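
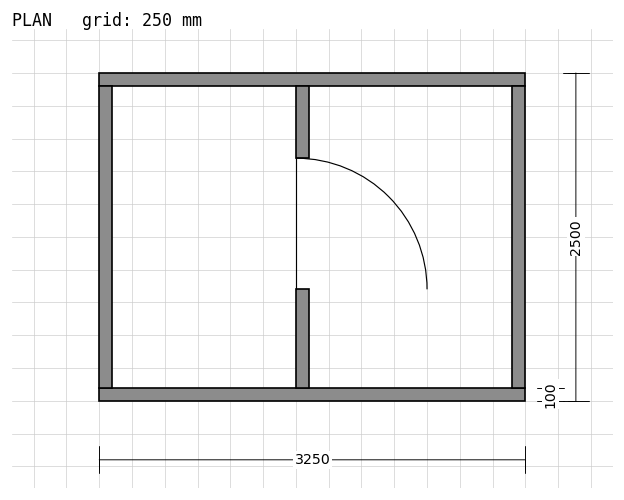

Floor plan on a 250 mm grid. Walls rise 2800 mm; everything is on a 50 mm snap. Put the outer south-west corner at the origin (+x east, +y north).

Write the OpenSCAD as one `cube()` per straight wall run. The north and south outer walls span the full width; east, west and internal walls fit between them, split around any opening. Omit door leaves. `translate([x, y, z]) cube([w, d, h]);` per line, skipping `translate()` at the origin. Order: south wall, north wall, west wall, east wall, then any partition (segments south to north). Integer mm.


cube([3250, 100, 2800]);
translate([0, 2400, 0]) cube([3250, 100, 2800]);
translate([0, 100, 0]) cube([100, 2300, 2800]);
translate([3150, 100, 0]) cube([100, 2300, 2800]);
translate([1500, 100, 0]) cube([100, 750, 2800]);
translate([1500, 1850, 0]) cube([100, 550, 2800]);


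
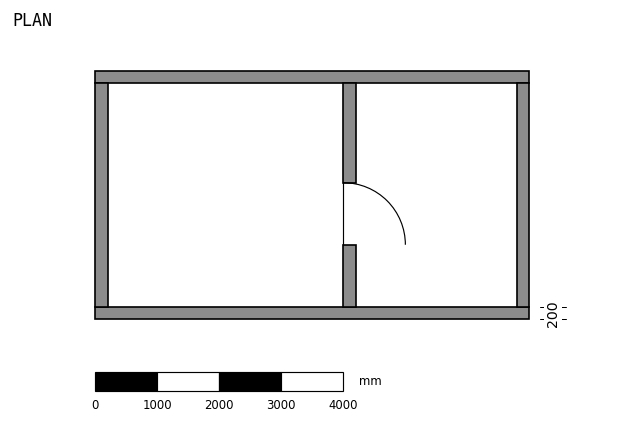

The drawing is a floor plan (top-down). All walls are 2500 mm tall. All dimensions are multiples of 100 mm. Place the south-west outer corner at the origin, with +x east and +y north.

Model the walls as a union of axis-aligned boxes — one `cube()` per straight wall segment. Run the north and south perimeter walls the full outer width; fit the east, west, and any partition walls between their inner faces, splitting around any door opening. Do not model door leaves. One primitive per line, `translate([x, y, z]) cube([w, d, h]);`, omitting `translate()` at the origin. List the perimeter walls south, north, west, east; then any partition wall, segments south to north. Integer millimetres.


cube([7000, 200, 2500]);
translate([0, 3800, 0]) cube([7000, 200, 2500]);
translate([0, 200, 0]) cube([200, 3600, 2500]);
translate([6800, 200, 0]) cube([200, 3600, 2500]);
translate([4000, 200, 0]) cube([200, 1000, 2500]);
translate([4000, 2200, 0]) cube([200, 1600, 2500]);


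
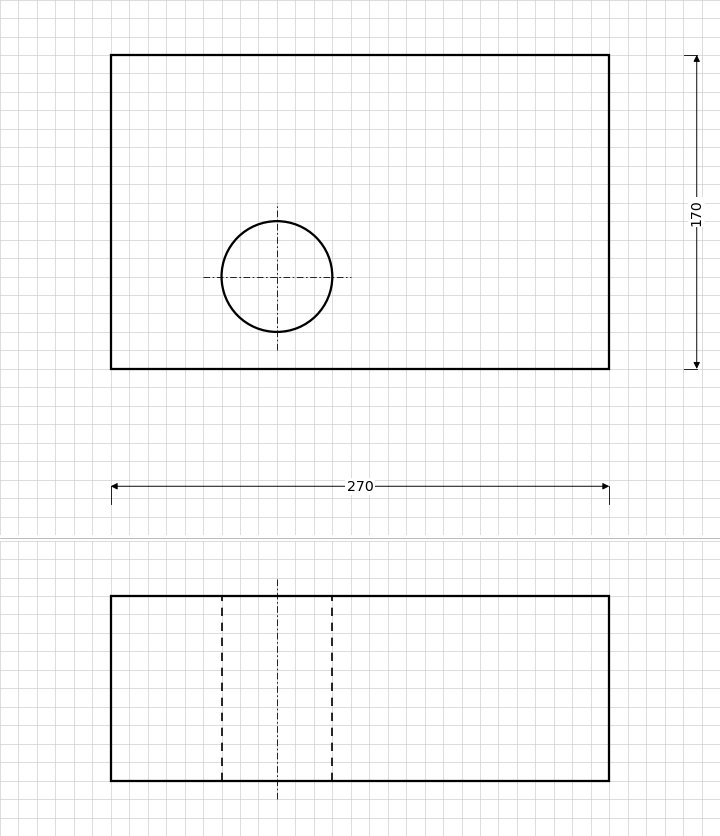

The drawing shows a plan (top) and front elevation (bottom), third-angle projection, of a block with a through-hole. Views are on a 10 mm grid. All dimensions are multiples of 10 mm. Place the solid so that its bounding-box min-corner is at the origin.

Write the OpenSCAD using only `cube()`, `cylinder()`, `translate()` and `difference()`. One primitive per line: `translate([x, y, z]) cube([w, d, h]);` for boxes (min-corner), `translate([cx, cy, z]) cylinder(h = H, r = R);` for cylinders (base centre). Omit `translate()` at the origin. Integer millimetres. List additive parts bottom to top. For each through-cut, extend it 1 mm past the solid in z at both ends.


difference() {
  cube([270, 170, 100]);
  translate([90, 50, -1]) cylinder(h = 102, r = 30);
}


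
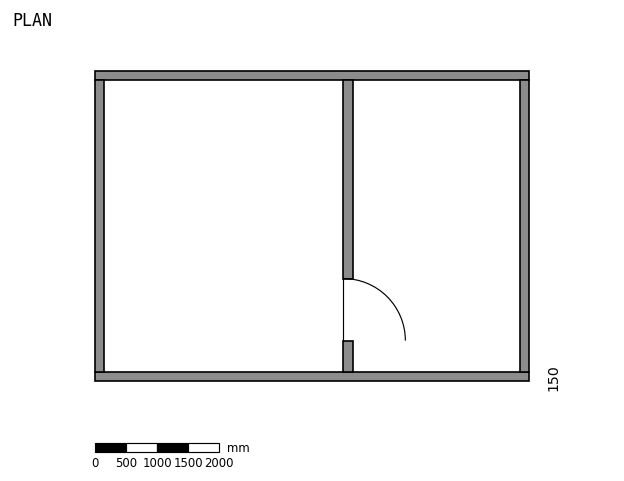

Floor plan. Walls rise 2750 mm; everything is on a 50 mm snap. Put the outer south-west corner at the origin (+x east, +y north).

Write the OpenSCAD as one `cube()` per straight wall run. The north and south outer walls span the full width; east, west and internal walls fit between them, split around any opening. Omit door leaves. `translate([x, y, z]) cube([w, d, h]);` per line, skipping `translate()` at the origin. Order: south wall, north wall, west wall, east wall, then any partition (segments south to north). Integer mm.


cube([7000, 150, 2750]);
translate([0, 4850, 0]) cube([7000, 150, 2750]);
translate([0, 150, 0]) cube([150, 4700, 2750]);
translate([6850, 150, 0]) cube([150, 4700, 2750]);
translate([4000, 150, 0]) cube([150, 500, 2750]);
translate([4000, 1650, 0]) cube([150, 3200, 2750]);


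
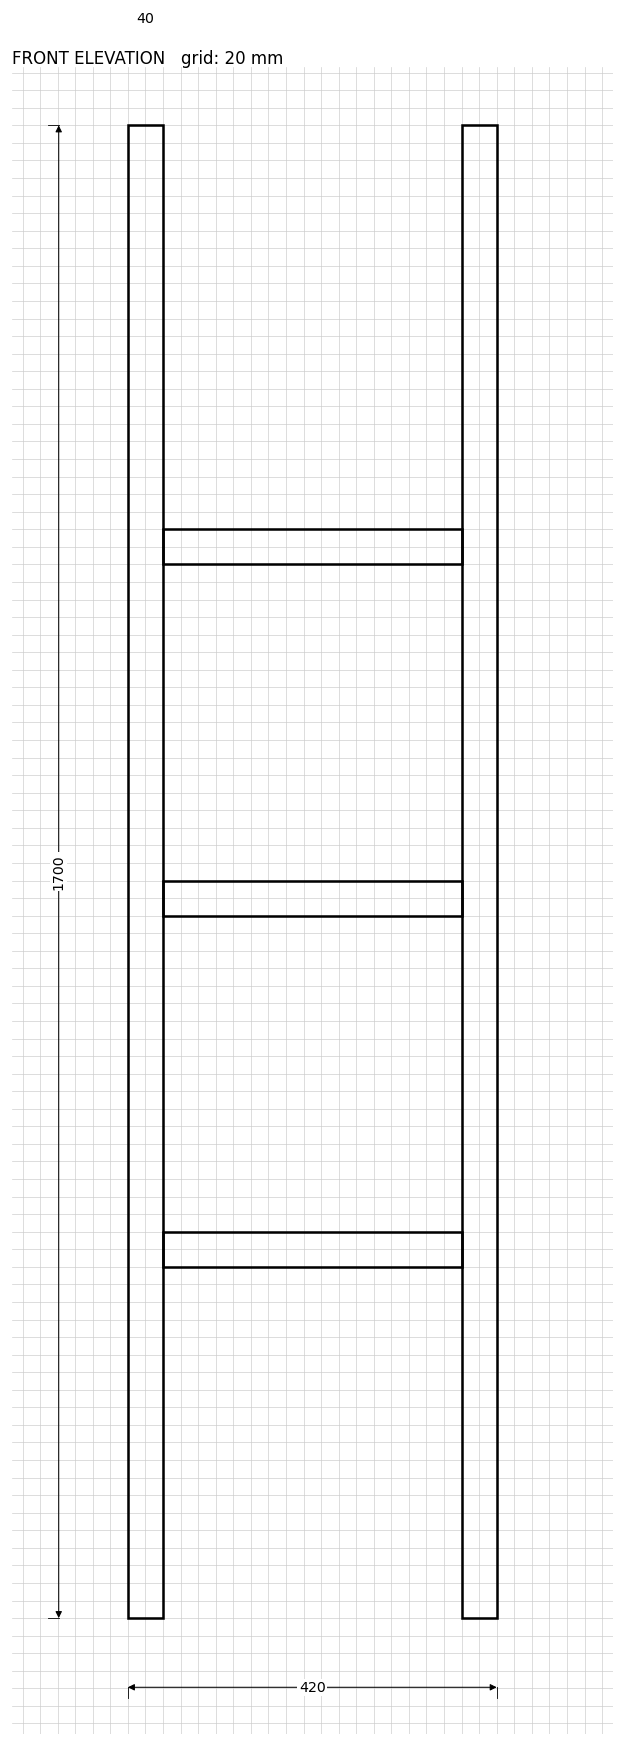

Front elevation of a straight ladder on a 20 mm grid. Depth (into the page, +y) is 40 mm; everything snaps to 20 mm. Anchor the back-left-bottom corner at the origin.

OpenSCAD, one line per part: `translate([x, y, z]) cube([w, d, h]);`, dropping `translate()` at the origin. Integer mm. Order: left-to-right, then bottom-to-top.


cube([40, 40, 1700]);
translate([40, 0, 400]) cube([340, 40, 40]);
translate([40, 0, 800]) cube([340, 40, 40]);
translate([40, 0, 1200]) cube([340, 40, 40]);
translate([380, 0, 0]) cube([40, 40, 1700]);


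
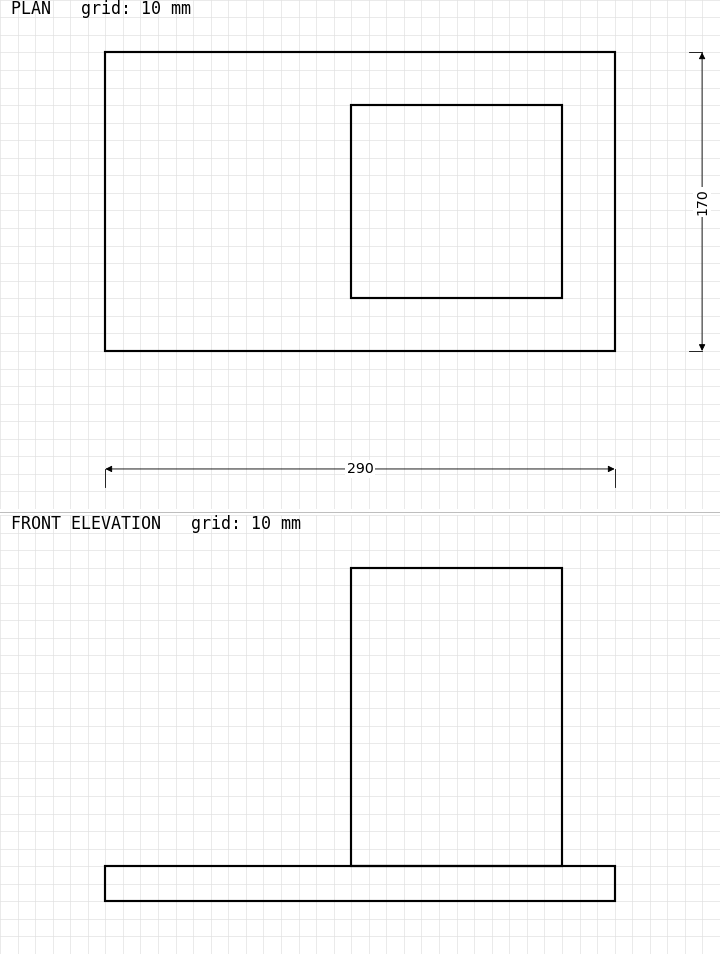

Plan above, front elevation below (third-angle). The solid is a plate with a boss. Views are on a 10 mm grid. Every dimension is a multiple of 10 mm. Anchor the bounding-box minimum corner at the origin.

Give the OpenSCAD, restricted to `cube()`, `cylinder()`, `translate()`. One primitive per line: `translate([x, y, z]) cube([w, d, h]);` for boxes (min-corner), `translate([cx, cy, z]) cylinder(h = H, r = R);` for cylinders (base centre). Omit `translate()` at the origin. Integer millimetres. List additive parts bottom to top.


cube([290, 170, 20]);
translate([140, 30, 20]) cube([120, 110, 170]);


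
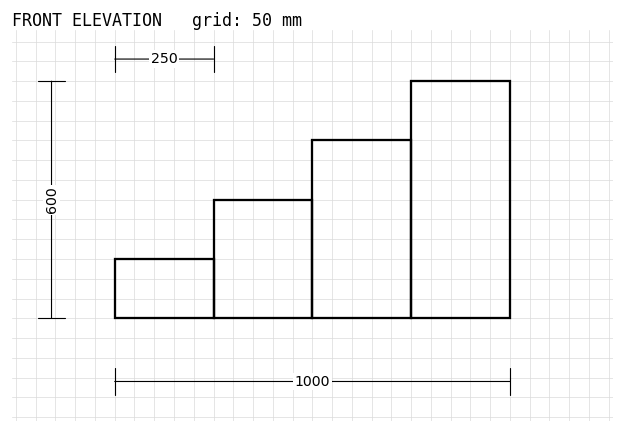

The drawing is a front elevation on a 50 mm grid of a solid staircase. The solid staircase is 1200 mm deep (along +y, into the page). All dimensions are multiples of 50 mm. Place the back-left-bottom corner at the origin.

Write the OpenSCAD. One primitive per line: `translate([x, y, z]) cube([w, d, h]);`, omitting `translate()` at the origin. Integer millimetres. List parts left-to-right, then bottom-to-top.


cube([250, 1200, 150]);
translate([250, 0, 0]) cube([250, 1200, 300]);
translate([500, 0, 0]) cube([250, 1200, 450]);
translate([750, 0, 0]) cube([250, 1200, 600]);


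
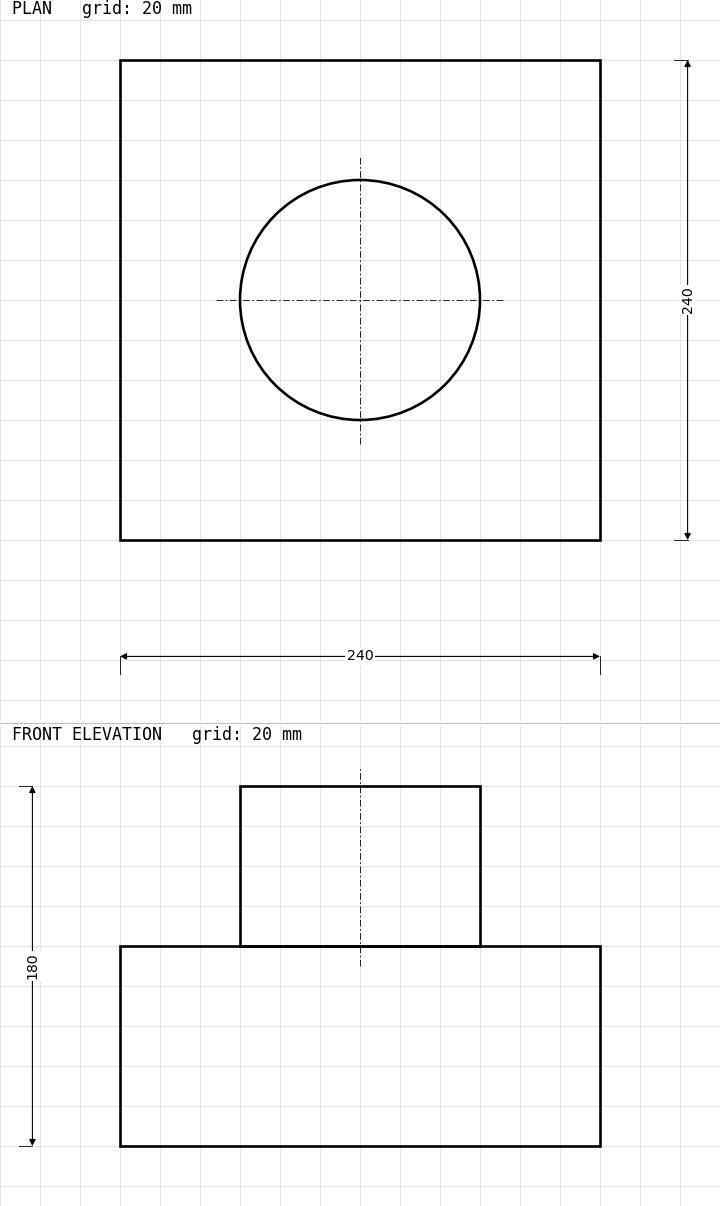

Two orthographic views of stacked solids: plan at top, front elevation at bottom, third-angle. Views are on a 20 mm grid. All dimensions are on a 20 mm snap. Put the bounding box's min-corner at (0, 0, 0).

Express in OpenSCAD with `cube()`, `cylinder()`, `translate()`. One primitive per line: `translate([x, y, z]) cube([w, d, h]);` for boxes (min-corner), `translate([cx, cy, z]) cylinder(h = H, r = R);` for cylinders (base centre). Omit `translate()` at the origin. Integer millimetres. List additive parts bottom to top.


cube([240, 240, 100]);
translate([120, 120, 100]) cylinder(h = 80, r = 60);


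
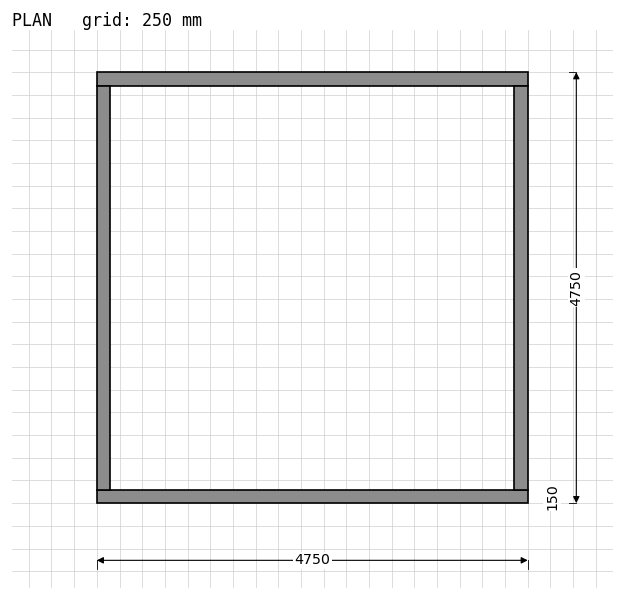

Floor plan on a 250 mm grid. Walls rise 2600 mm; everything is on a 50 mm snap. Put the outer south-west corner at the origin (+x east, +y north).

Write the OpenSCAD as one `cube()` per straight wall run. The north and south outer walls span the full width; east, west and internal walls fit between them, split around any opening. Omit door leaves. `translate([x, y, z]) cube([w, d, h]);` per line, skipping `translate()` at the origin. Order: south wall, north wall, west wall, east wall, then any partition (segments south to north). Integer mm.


cube([4750, 150, 2600]);
translate([0, 4600, 0]) cube([4750, 150, 2600]);
translate([0, 150, 0]) cube([150, 4450, 2600]);
translate([4600, 150, 0]) cube([150, 4450, 2600]);


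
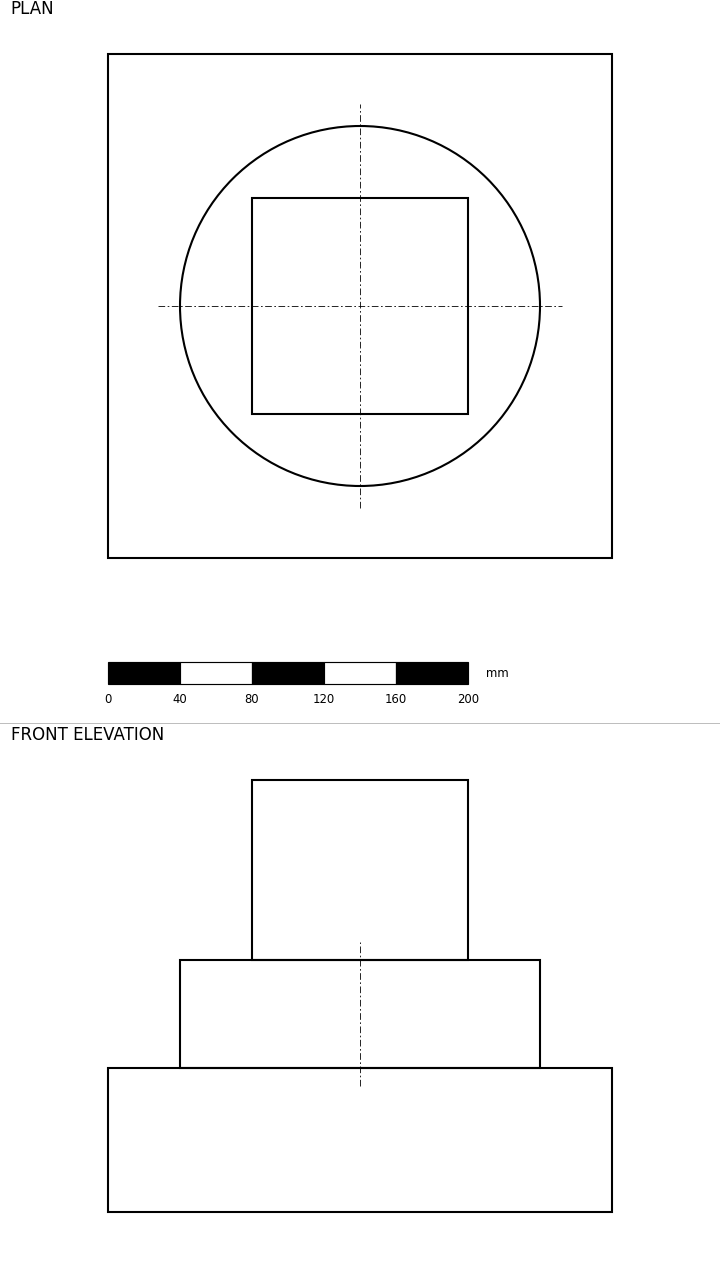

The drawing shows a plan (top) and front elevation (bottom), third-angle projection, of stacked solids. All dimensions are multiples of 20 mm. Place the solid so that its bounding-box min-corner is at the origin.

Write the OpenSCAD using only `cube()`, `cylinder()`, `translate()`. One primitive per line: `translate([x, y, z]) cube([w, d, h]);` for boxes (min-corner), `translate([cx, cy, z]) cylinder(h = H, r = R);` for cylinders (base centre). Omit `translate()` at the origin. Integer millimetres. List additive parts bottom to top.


cube([280, 280, 80]);
translate([140, 140, 80]) cylinder(h = 60, r = 100);
translate([80, 80, 140]) cube([120, 120, 100]);


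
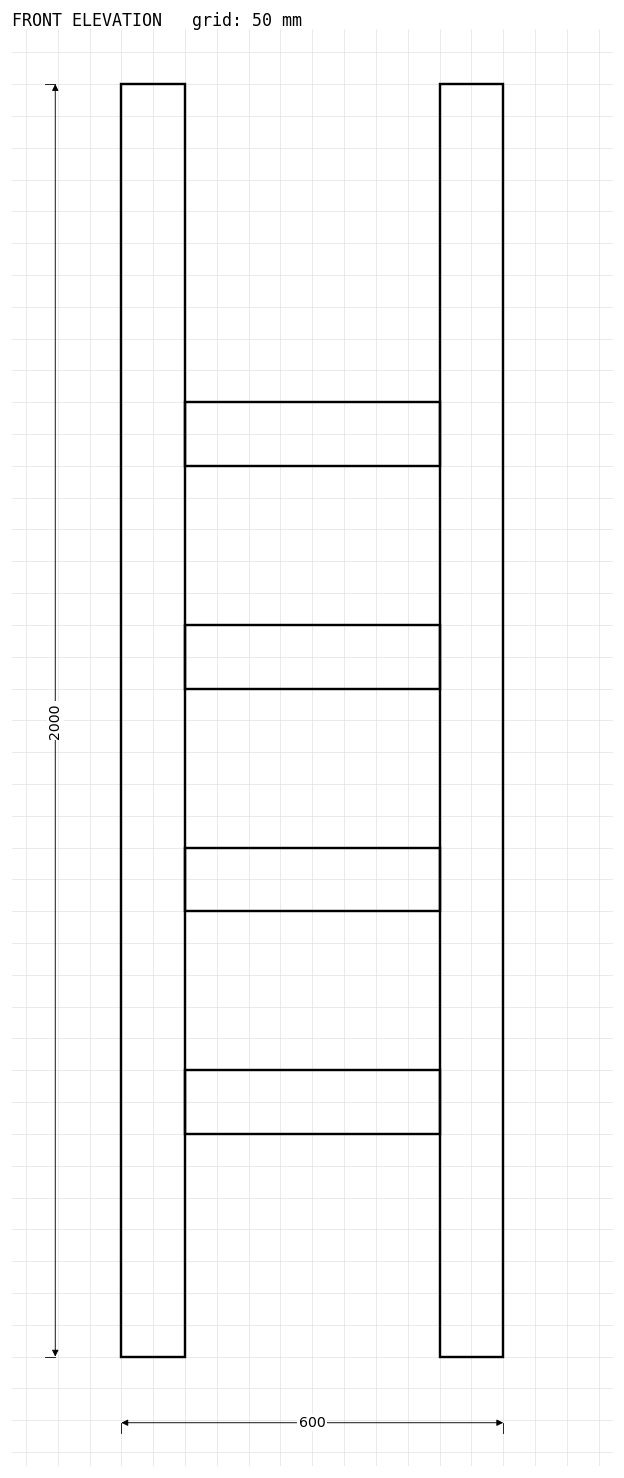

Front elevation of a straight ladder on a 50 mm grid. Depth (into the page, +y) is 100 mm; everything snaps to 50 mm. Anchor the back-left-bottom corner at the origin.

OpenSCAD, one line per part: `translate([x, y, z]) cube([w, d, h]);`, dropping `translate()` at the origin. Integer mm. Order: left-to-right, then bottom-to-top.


cube([100, 100, 2000]);
translate([100, 0, 350]) cube([400, 100, 100]);
translate([100, 0, 700]) cube([400, 100, 100]);
translate([100, 0, 1050]) cube([400, 100, 100]);
translate([100, 0, 1400]) cube([400, 100, 100]);
translate([500, 0, 0]) cube([100, 100, 2000]);


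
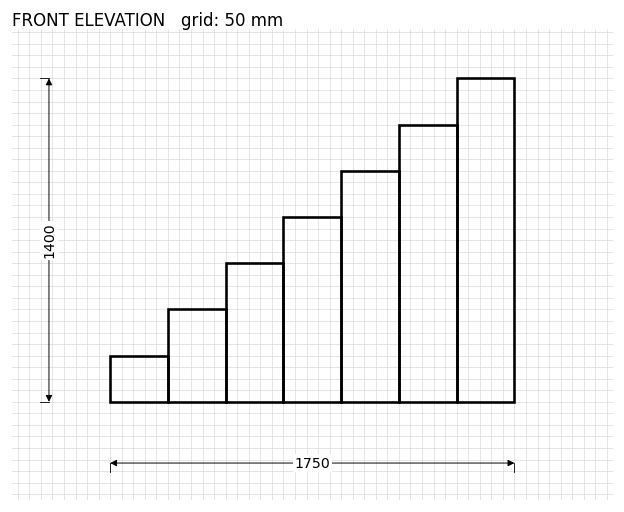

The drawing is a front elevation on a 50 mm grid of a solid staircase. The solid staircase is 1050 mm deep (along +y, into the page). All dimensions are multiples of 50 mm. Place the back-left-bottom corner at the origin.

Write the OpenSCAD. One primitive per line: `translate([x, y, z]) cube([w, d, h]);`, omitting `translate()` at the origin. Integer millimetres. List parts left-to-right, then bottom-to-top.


cube([250, 1050, 200]);
translate([250, 0, 0]) cube([250, 1050, 400]);
translate([500, 0, 0]) cube([250, 1050, 600]);
translate([750, 0, 0]) cube([250, 1050, 800]);
translate([1000, 0, 0]) cube([250, 1050, 1000]);
translate([1250, 0, 0]) cube([250, 1050, 1200]);
translate([1500, 0, 0]) cube([250, 1050, 1400]);


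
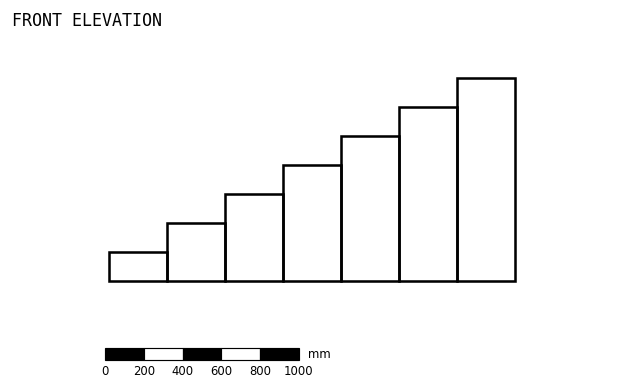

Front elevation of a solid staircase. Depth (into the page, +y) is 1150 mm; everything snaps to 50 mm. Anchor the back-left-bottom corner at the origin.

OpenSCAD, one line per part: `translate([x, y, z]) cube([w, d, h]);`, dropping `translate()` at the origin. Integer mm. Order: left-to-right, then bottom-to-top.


cube([300, 1150, 150]);
translate([300, 0, 0]) cube([300, 1150, 300]);
translate([600, 0, 0]) cube([300, 1150, 450]);
translate([900, 0, 0]) cube([300, 1150, 600]);
translate([1200, 0, 0]) cube([300, 1150, 750]);
translate([1500, 0, 0]) cube([300, 1150, 900]);
translate([1800, 0, 0]) cube([300, 1150, 1050]);


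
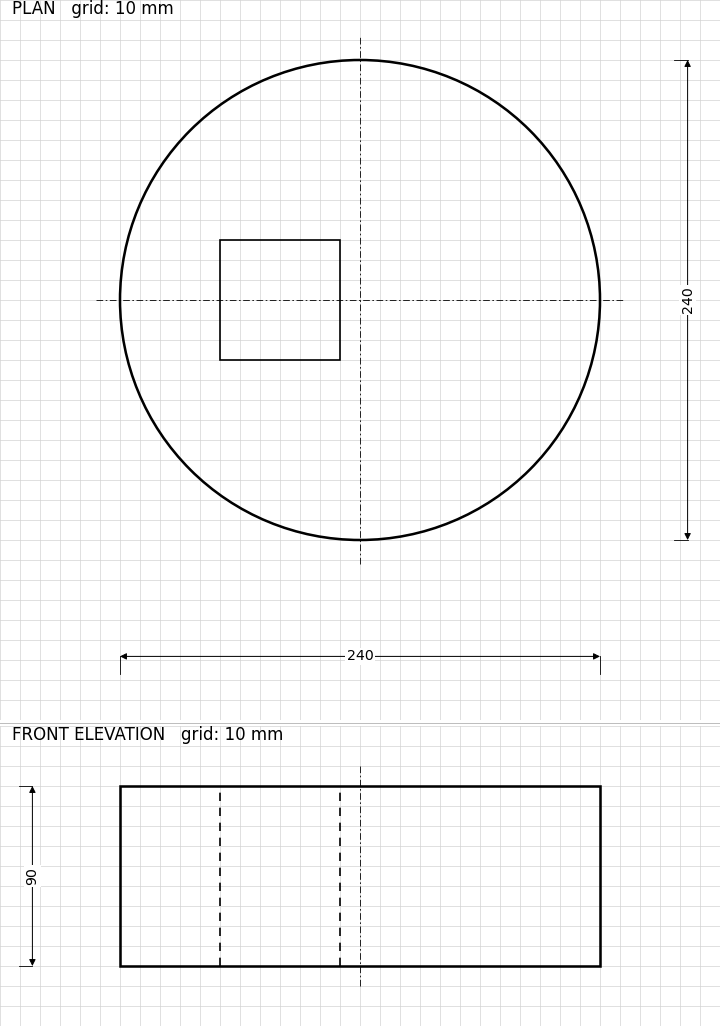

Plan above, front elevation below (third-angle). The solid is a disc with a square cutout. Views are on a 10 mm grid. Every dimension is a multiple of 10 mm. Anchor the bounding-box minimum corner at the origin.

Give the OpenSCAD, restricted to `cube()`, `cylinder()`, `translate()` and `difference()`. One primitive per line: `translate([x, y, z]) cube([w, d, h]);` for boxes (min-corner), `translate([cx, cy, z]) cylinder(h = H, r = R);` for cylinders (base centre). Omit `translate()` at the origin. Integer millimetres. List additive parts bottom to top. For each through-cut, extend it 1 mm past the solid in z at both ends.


difference() {
  translate([120, 120, 0]) cylinder(h = 90, r = 120);
  translate([50, 90, -1]) cube([60, 60, 92]);
}


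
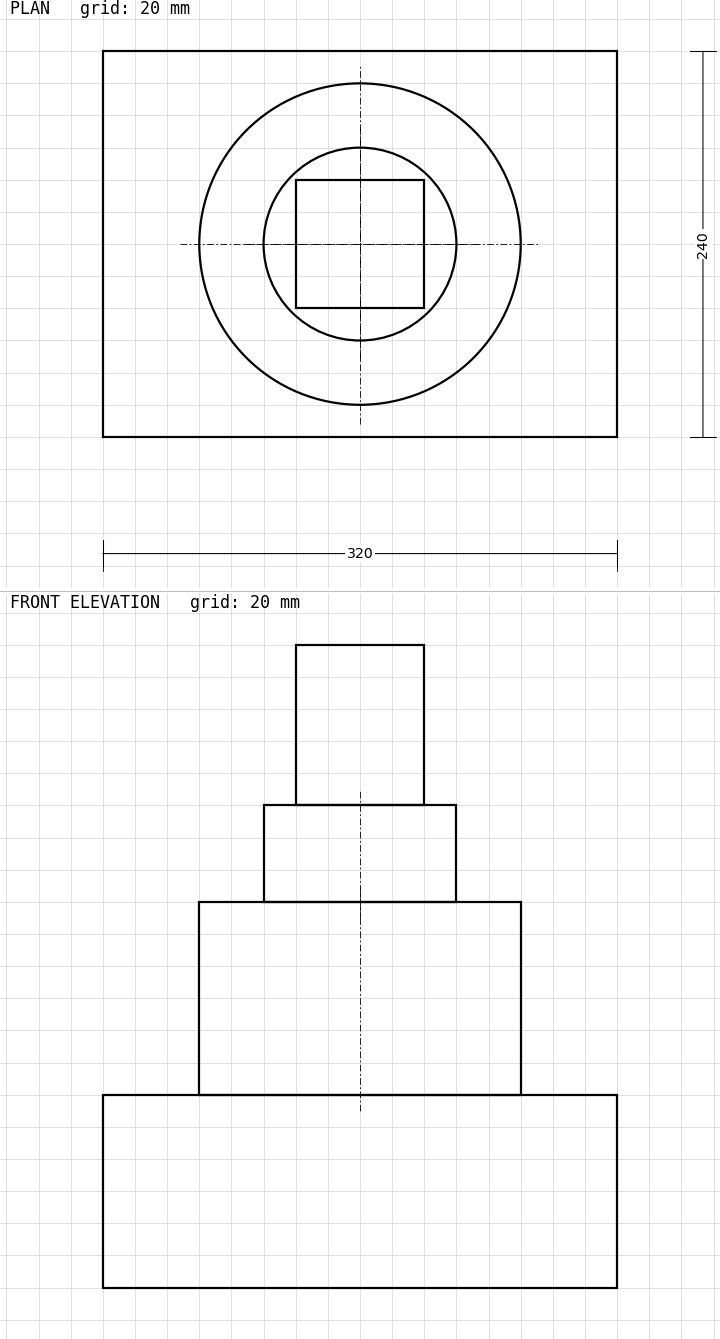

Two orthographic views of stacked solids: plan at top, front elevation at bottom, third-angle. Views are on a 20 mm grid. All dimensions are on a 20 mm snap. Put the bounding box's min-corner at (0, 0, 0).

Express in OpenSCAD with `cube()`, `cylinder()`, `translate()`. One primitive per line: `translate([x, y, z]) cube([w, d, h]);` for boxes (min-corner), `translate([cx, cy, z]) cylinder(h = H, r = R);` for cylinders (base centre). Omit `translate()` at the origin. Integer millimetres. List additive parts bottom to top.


cube([320, 240, 120]);
translate([160, 120, 120]) cylinder(h = 120, r = 100);
translate([160, 120, 240]) cylinder(h = 60, r = 60);
translate([120, 80, 300]) cube([80, 80, 100]);


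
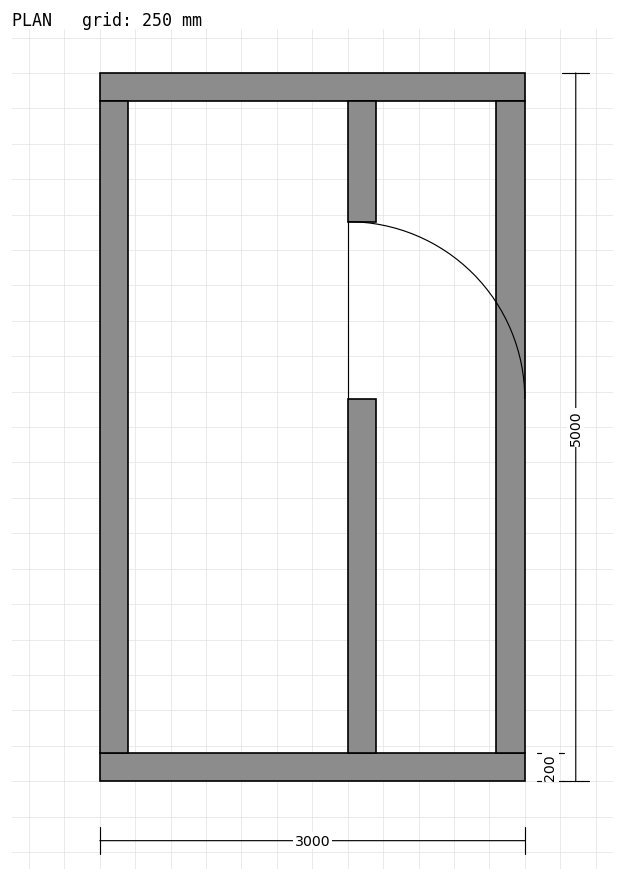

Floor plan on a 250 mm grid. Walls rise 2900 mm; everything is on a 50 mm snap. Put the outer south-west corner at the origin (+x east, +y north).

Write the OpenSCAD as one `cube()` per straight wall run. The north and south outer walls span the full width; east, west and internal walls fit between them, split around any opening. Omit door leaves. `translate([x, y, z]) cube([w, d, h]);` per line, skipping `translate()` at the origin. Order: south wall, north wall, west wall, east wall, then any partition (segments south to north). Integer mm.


cube([3000, 200, 2900]);
translate([0, 4800, 0]) cube([3000, 200, 2900]);
translate([0, 200, 0]) cube([200, 4600, 2900]);
translate([2800, 200, 0]) cube([200, 4600, 2900]);
translate([1750, 200, 0]) cube([200, 2500, 2900]);
translate([1750, 3950, 0]) cube([200, 850, 2900]);


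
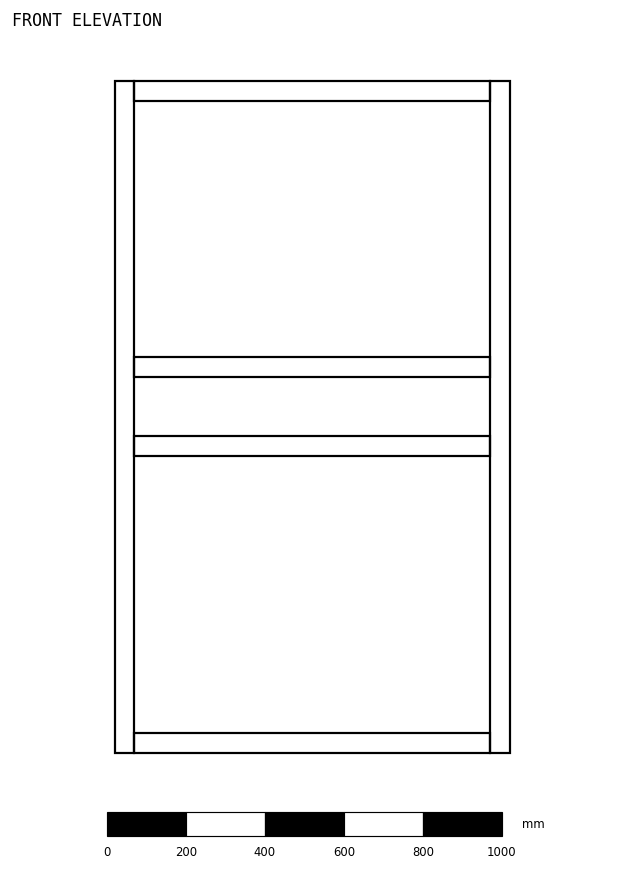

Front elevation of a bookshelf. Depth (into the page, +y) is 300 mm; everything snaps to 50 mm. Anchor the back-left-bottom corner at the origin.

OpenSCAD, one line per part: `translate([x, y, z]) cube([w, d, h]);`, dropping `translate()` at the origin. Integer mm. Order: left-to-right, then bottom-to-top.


cube([50, 300, 1700]);
translate([50, 0, 0]) cube([900, 300, 50]);
translate([50, 0, 750]) cube([900, 300, 50]);
translate([50, 0, 950]) cube([900, 300, 50]);
translate([50, 0, 1650]) cube([900, 300, 50]);
translate([950, 0, 0]) cube([50, 300, 1700]);


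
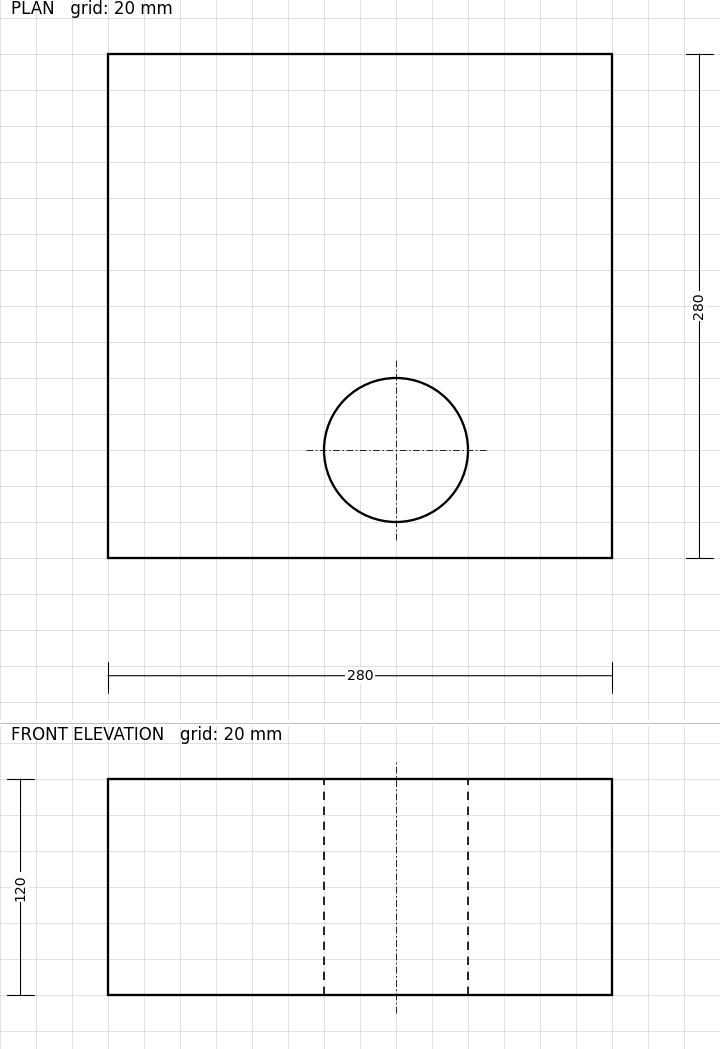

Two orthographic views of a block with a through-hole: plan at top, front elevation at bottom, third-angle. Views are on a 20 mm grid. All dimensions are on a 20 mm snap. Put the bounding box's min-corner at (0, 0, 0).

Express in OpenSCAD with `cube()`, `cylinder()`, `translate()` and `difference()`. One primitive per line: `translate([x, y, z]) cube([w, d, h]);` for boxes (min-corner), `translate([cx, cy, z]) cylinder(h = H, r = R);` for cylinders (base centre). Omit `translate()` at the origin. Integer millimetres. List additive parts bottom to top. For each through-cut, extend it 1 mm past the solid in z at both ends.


difference() {
  cube([280, 280, 120]);
  translate([160, 60, -1]) cylinder(h = 122, r = 40);
}


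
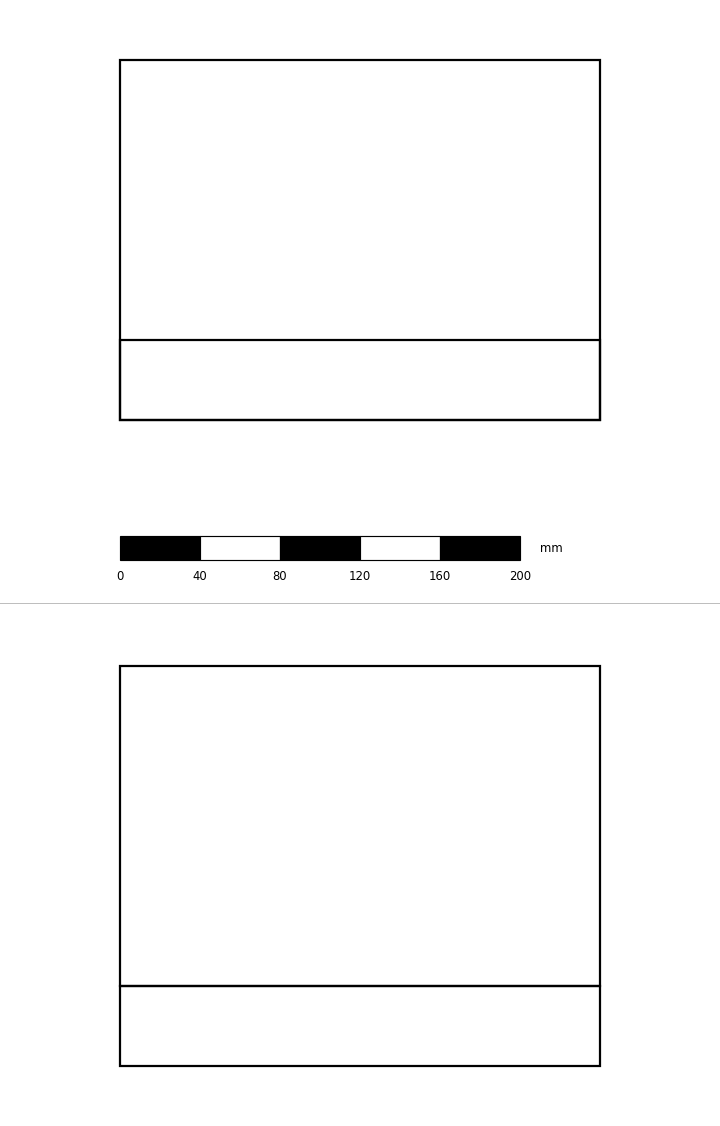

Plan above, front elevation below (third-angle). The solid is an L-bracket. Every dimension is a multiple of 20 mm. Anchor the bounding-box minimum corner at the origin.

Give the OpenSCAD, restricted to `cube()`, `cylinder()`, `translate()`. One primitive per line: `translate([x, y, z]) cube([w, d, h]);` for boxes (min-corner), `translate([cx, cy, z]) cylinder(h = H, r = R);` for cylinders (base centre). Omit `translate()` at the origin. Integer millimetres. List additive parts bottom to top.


cube([240, 180, 40]);
translate([0, 0, 40]) cube([240, 40, 160]);


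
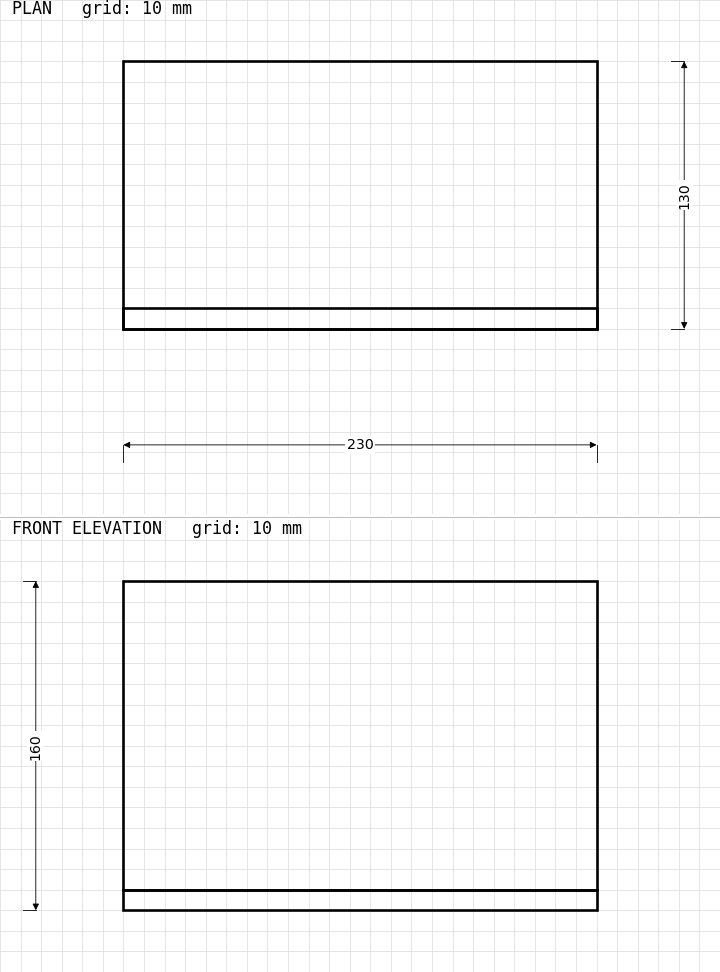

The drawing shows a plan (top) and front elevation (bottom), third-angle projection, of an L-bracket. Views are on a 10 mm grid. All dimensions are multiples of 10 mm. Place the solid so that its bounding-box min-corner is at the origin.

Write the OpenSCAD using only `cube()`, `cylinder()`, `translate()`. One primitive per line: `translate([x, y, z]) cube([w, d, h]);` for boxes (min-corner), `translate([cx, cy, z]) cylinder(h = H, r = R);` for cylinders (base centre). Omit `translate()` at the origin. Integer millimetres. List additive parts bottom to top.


cube([230, 130, 10]);
translate([0, 0, 10]) cube([230, 10, 150]);


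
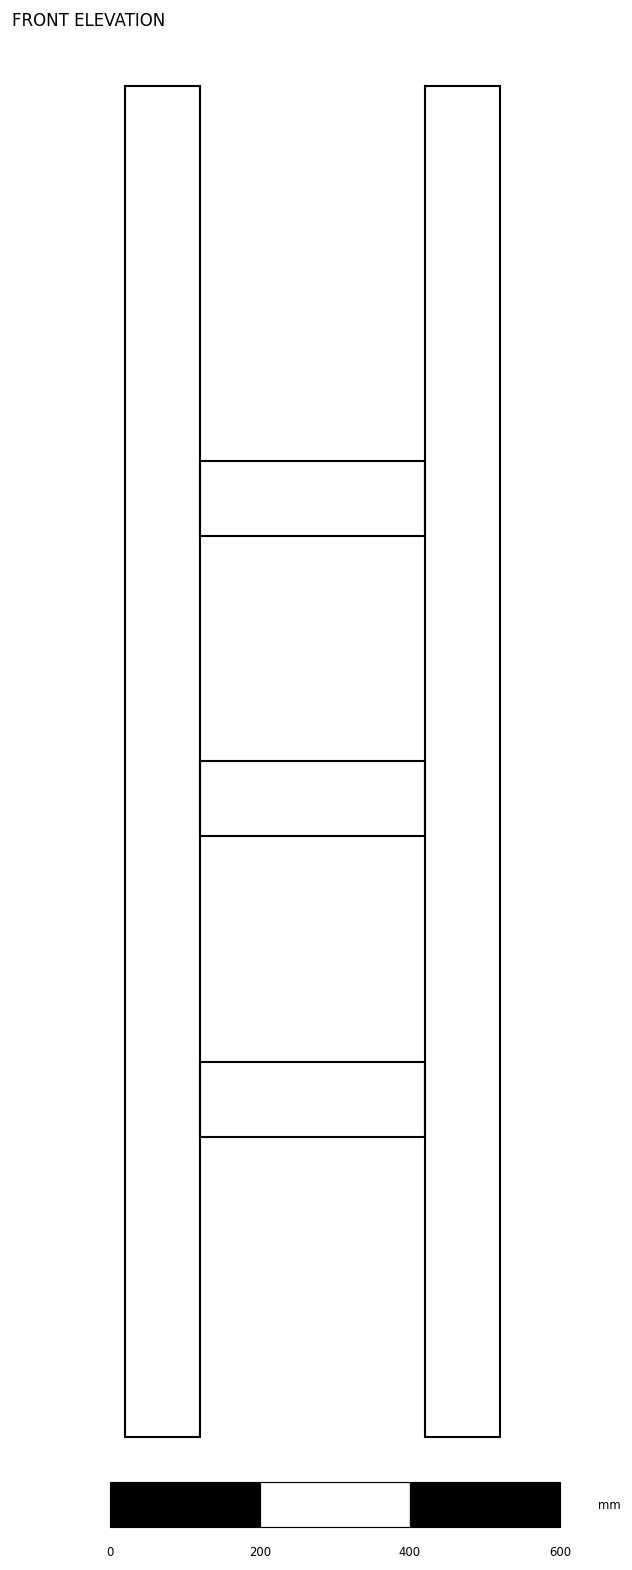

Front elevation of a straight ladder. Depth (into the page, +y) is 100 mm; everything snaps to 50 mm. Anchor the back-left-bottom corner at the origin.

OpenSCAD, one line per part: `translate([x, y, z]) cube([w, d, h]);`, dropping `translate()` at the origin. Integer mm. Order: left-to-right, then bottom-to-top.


cube([100, 100, 1800]);
translate([100, 0, 400]) cube([300, 100, 100]);
translate([100, 0, 800]) cube([300, 100, 100]);
translate([100, 0, 1200]) cube([300, 100, 100]);
translate([400, 0, 0]) cube([100, 100, 1800]);


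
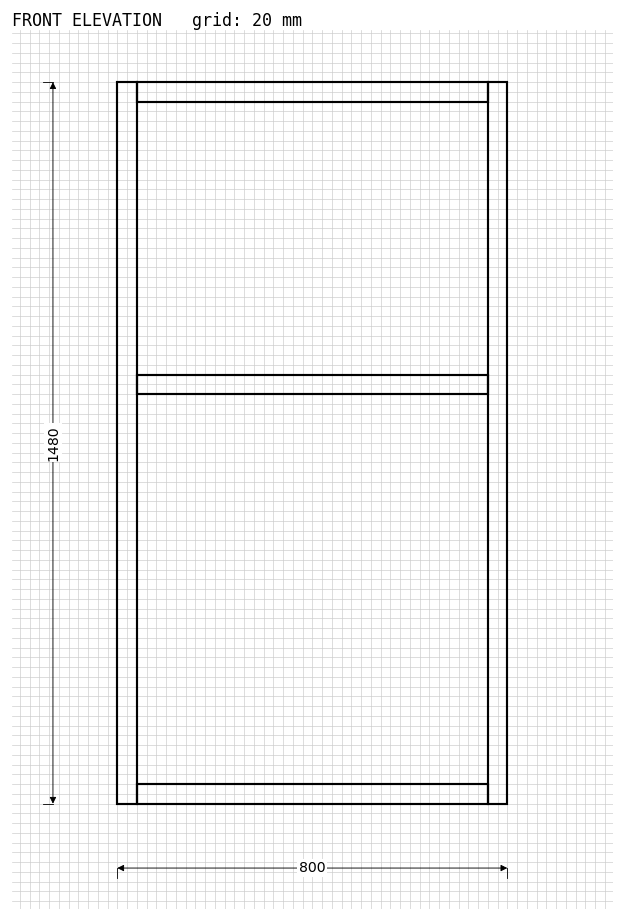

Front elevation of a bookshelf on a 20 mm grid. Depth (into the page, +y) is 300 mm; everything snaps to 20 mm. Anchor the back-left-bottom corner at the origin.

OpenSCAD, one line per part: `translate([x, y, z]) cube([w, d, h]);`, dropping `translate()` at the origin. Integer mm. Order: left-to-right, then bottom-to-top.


cube([40, 300, 1480]);
translate([40, 0, 0]) cube([720, 300, 40]);
translate([40, 0, 840]) cube([720, 300, 40]);
translate([40, 0, 1440]) cube([720, 300, 40]);
translate([760, 0, 0]) cube([40, 300, 1480]);


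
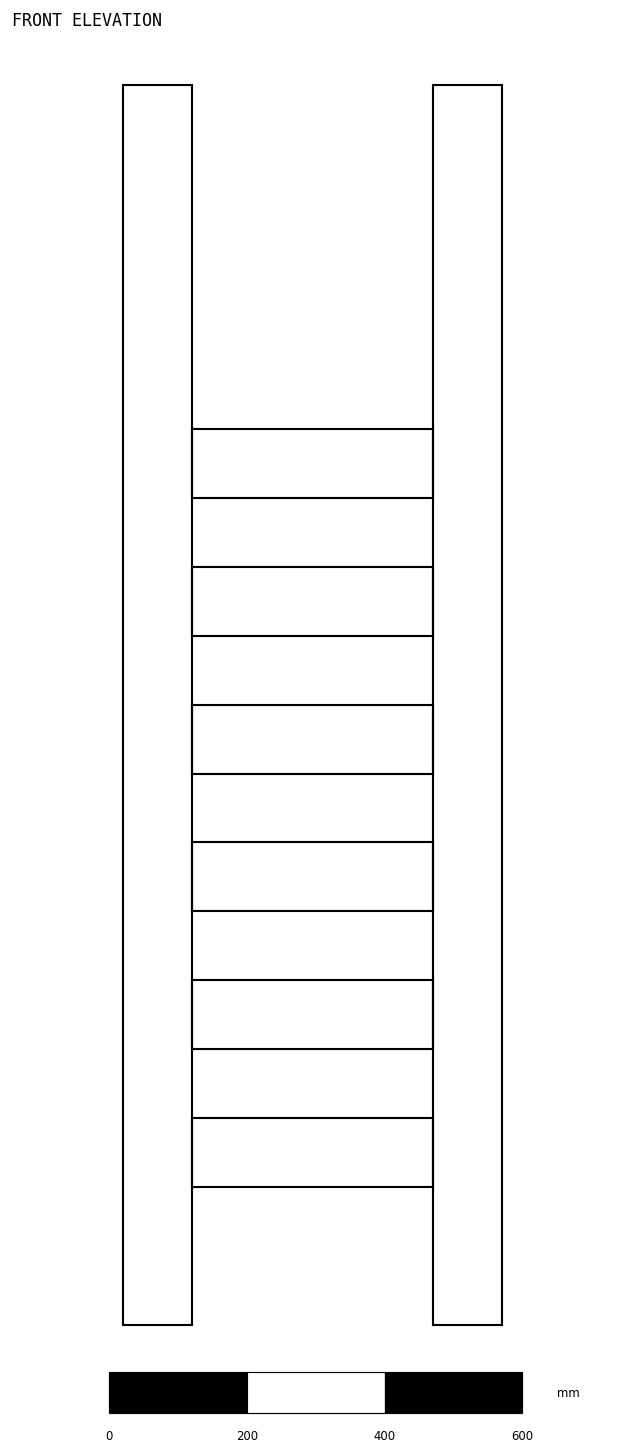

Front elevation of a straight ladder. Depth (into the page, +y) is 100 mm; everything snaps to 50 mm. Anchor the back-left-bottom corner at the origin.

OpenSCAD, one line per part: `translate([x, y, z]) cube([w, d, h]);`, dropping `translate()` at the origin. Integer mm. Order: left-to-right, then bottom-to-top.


cube([100, 100, 1800]);
translate([100, 0, 200]) cube([350, 100, 100]);
translate([100, 0, 400]) cube([350, 100, 100]);
translate([100, 0, 600]) cube([350, 100, 100]);
translate([100, 0, 800]) cube([350, 100, 100]);
translate([100, 0, 1000]) cube([350, 100, 100]);
translate([100, 0, 1200]) cube([350, 100, 100]);
translate([450, 0, 0]) cube([100, 100, 1800]);


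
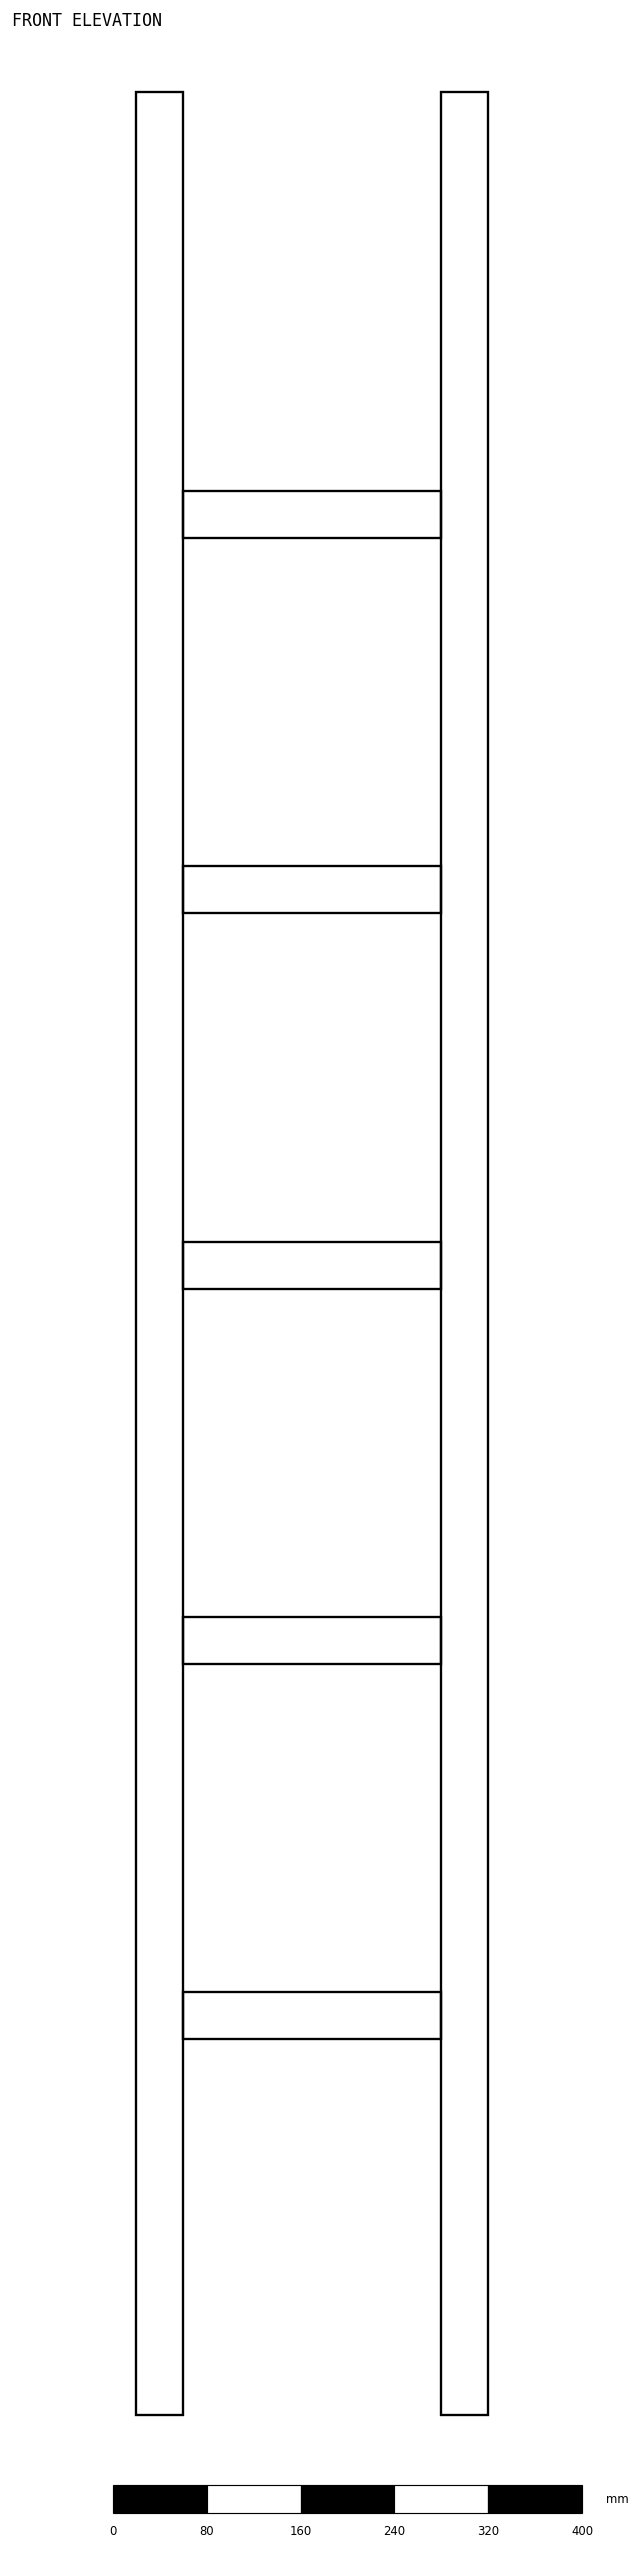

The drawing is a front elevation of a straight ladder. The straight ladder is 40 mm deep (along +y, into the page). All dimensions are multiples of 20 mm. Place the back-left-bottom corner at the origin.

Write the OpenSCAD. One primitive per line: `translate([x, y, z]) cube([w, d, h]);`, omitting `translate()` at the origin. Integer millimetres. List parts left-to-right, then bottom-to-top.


cube([40, 40, 1980]);
translate([40, 0, 320]) cube([220, 40, 40]);
translate([40, 0, 640]) cube([220, 40, 40]);
translate([40, 0, 960]) cube([220, 40, 40]);
translate([40, 0, 1280]) cube([220, 40, 40]);
translate([40, 0, 1600]) cube([220, 40, 40]);
translate([260, 0, 0]) cube([40, 40, 1980]);


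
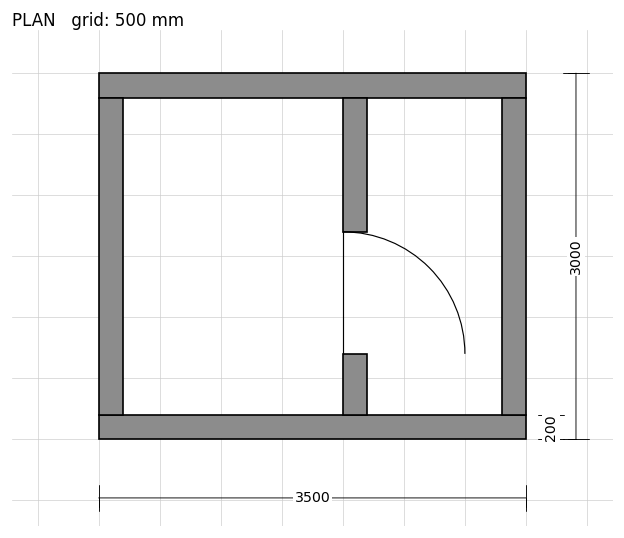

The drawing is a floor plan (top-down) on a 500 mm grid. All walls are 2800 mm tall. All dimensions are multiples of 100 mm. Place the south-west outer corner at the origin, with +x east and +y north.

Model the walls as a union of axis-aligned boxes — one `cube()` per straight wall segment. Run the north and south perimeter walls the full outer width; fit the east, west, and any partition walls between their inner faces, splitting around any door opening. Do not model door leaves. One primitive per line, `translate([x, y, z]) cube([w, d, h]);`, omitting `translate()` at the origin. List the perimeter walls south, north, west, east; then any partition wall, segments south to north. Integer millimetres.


cube([3500, 200, 2800]);
translate([0, 2800, 0]) cube([3500, 200, 2800]);
translate([0, 200, 0]) cube([200, 2600, 2800]);
translate([3300, 200, 0]) cube([200, 2600, 2800]);
translate([2000, 200, 0]) cube([200, 500, 2800]);
translate([2000, 1700, 0]) cube([200, 1100, 2800]);


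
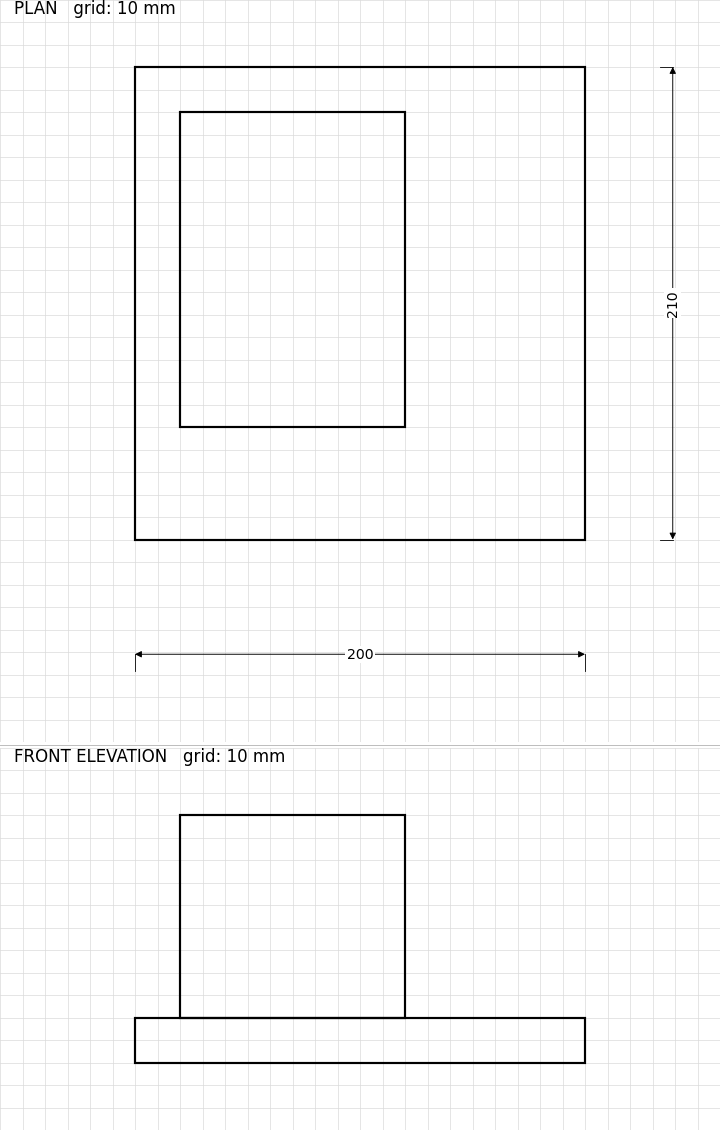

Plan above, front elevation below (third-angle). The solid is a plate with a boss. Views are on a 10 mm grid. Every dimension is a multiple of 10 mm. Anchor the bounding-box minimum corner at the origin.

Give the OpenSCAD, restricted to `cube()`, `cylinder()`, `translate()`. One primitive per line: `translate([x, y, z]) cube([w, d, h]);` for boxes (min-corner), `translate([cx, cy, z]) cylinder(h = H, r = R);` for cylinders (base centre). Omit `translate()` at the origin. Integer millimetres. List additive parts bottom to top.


cube([200, 210, 20]);
translate([20, 50, 20]) cube([100, 140, 90]);


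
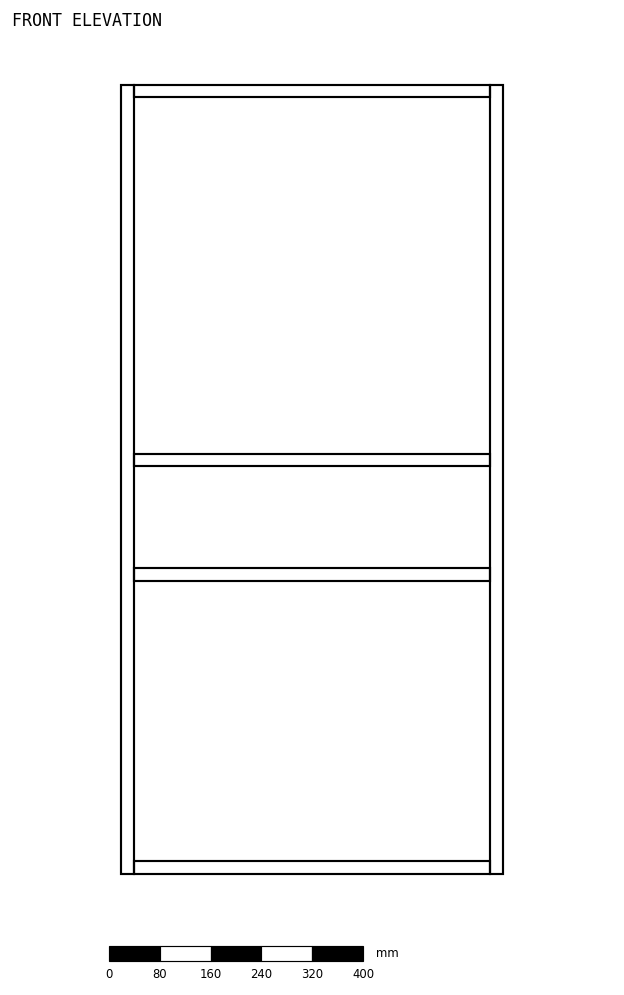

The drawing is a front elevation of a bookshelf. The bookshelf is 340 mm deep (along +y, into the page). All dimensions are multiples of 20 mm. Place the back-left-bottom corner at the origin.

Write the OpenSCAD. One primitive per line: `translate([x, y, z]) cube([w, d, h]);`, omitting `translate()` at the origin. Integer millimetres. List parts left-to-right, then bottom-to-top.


cube([20, 340, 1240]);
translate([20, 0, 0]) cube([560, 340, 20]);
translate([20, 0, 460]) cube([560, 340, 20]);
translate([20, 0, 640]) cube([560, 340, 20]);
translate([20, 0, 1220]) cube([560, 340, 20]);
translate([580, 0, 0]) cube([20, 340, 1240]);


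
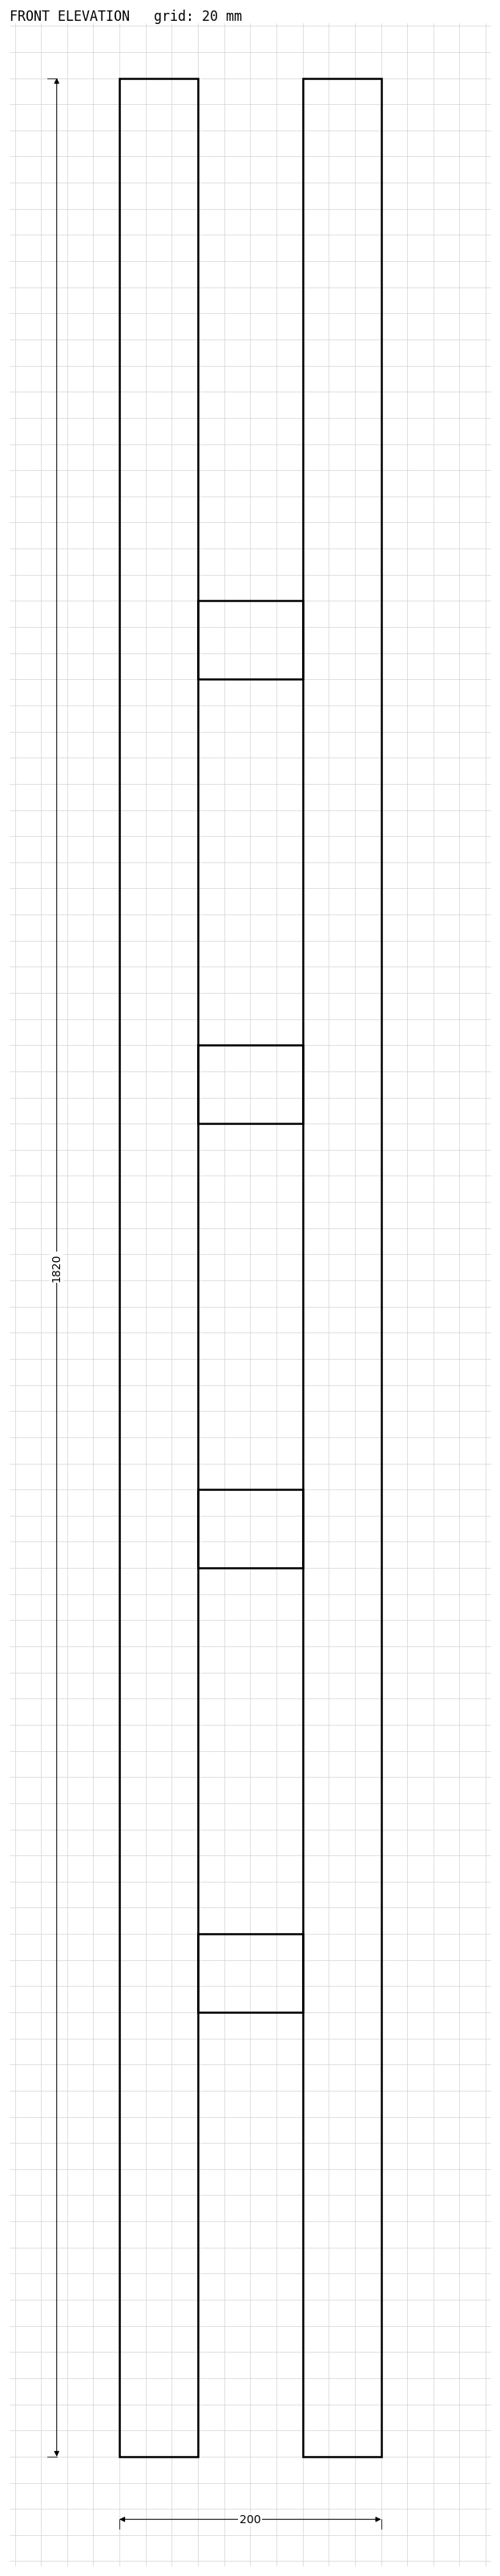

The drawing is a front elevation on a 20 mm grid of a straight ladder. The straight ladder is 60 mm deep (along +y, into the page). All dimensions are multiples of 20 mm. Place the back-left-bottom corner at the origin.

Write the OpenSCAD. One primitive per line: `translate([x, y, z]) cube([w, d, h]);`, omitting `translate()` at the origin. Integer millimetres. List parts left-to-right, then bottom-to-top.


cube([60, 60, 1820]);
translate([60, 0, 340]) cube([80, 60, 60]);
translate([60, 0, 680]) cube([80, 60, 60]);
translate([60, 0, 1020]) cube([80, 60, 60]);
translate([60, 0, 1360]) cube([80, 60, 60]);
translate([140, 0, 0]) cube([60, 60, 1820]);


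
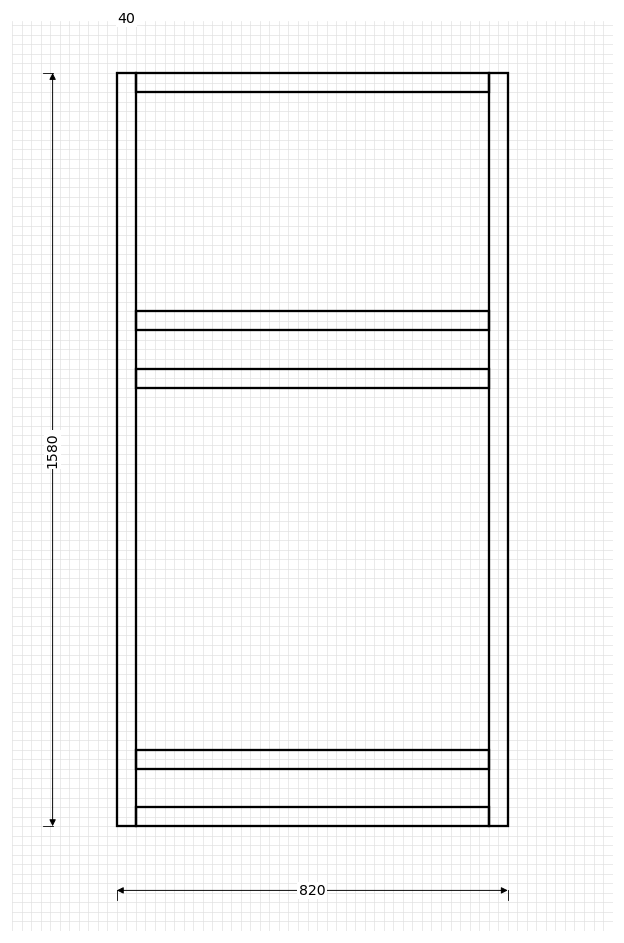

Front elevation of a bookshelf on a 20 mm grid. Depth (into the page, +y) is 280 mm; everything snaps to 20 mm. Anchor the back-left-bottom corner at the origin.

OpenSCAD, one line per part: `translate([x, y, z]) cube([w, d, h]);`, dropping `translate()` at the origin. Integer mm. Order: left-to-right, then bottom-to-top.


cube([40, 280, 1580]);
translate([40, 0, 0]) cube([740, 280, 40]);
translate([40, 0, 120]) cube([740, 280, 40]);
translate([40, 0, 920]) cube([740, 280, 40]);
translate([40, 0, 1040]) cube([740, 280, 40]);
translate([40, 0, 1540]) cube([740, 280, 40]);
translate([780, 0, 0]) cube([40, 280, 1580]);


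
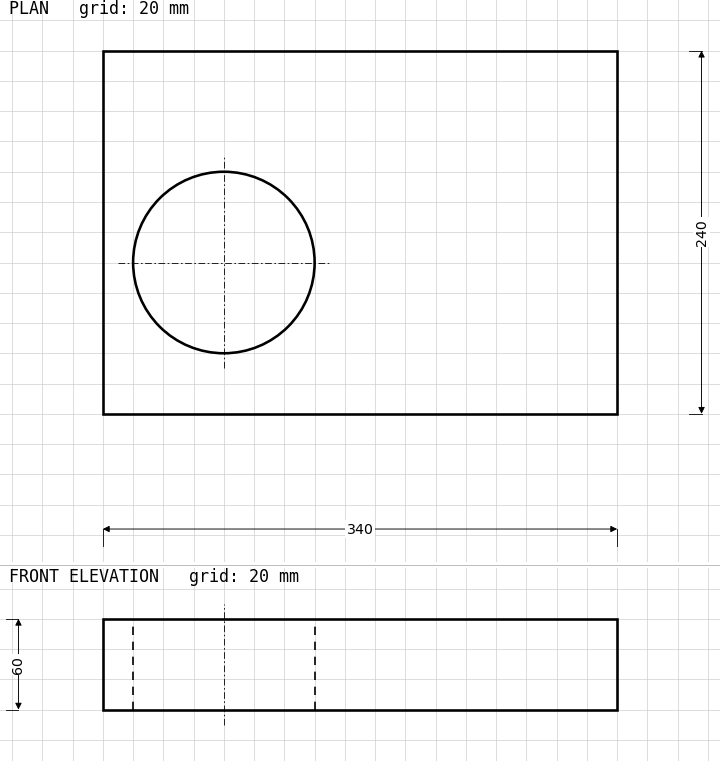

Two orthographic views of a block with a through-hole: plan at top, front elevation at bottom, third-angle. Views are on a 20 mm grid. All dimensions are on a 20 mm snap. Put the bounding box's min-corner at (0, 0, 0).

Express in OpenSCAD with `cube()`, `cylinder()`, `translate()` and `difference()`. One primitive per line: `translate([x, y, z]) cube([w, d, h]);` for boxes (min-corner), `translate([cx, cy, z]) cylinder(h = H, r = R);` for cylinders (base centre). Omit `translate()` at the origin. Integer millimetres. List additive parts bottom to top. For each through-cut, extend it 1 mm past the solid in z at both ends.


difference() {
  cube([340, 240, 60]);
  translate([80, 100, -1]) cylinder(h = 62, r = 60);
}


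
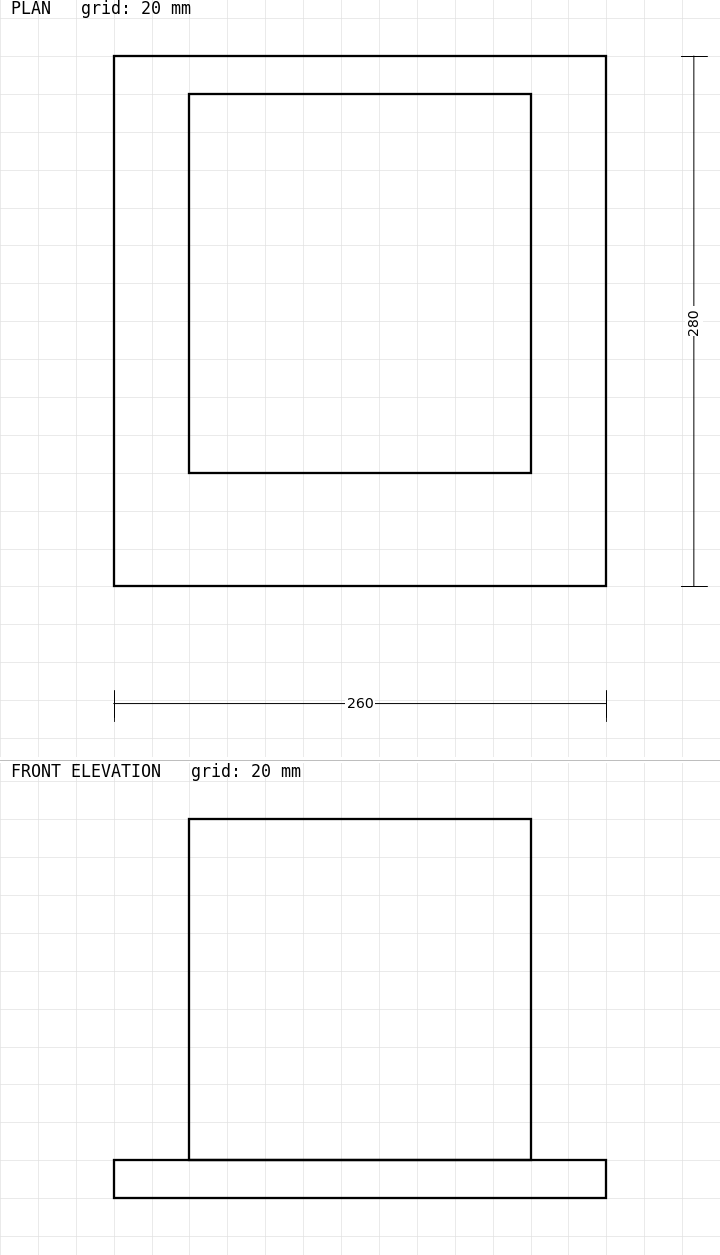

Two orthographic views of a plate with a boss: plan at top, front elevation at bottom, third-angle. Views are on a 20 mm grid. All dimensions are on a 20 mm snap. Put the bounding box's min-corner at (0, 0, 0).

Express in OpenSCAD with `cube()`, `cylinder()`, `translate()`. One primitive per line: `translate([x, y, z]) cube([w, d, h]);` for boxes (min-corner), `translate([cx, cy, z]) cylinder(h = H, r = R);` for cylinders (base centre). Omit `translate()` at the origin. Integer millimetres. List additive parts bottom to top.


cube([260, 280, 20]);
translate([40, 60, 20]) cube([180, 200, 180]);


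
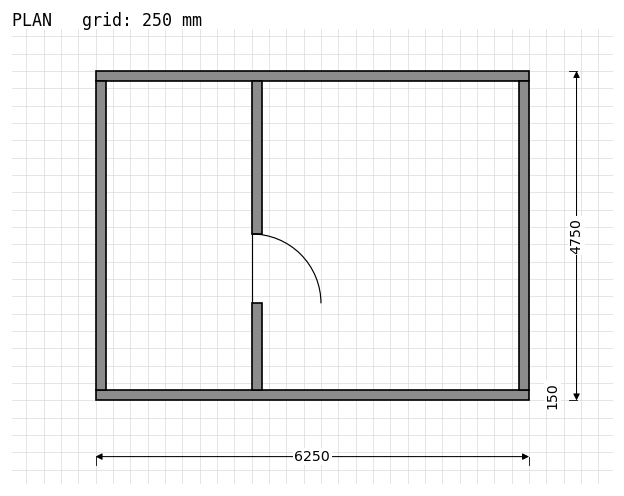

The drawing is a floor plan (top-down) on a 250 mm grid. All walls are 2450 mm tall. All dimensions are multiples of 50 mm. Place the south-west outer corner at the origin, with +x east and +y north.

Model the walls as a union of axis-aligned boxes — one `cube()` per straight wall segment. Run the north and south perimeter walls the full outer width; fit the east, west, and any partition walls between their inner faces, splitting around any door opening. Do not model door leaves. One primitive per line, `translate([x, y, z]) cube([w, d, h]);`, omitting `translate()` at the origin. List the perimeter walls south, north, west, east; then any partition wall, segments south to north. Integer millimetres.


cube([6250, 150, 2450]);
translate([0, 4600, 0]) cube([6250, 150, 2450]);
translate([0, 150, 0]) cube([150, 4450, 2450]);
translate([6100, 150, 0]) cube([150, 4450, 2450]);
translate([2250, 150, 0]) cube([150, 1250, 2450]);
translate([2250, 2400, 0]) cube([150, 2200, 2450]);


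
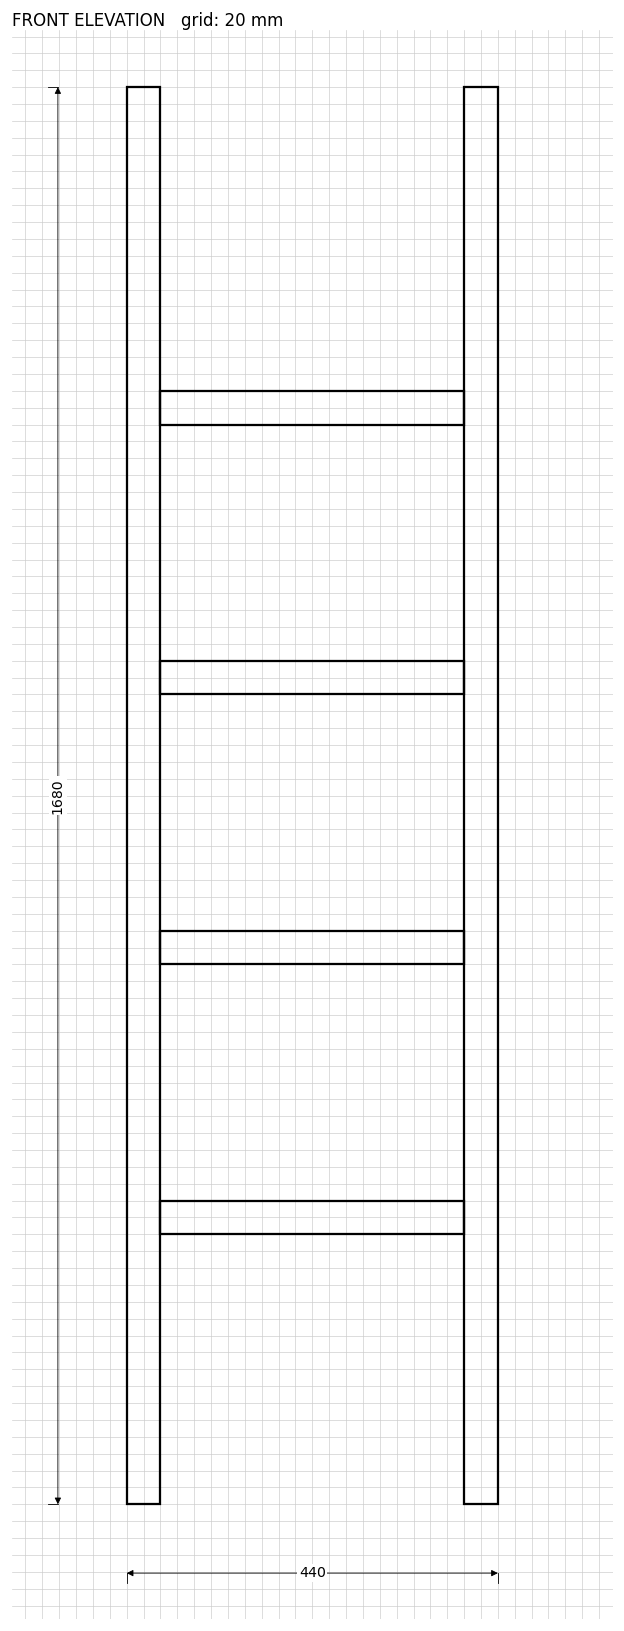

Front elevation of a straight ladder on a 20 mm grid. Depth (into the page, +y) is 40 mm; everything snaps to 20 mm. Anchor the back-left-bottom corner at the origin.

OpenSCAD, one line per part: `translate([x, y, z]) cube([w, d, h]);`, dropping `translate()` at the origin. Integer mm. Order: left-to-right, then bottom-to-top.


cube([40, 40, 1680]);
translate([40, 0, 320]) cube([360, 40, 40]);
translate([40, 0, 640]) cube([360, 40, 40]);
translate([40, 0, 960]) cube([360, 40, 40]);
translate([40, 0, 1280]) cube([360, 40, 40]);
translate([400, 0, 0]) cube([40, 40, 1680]);
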